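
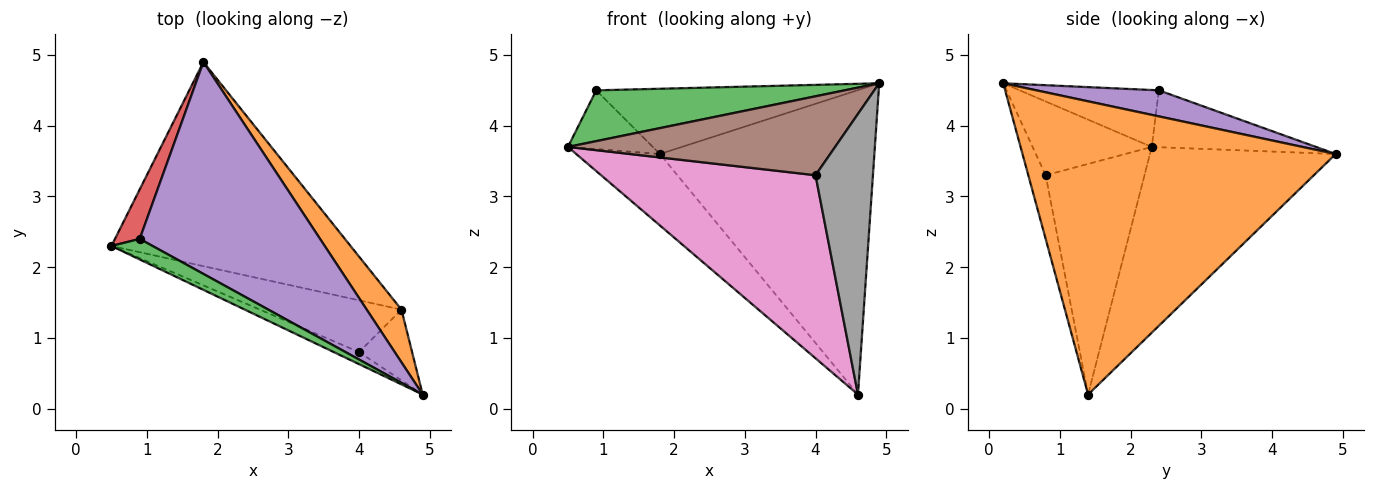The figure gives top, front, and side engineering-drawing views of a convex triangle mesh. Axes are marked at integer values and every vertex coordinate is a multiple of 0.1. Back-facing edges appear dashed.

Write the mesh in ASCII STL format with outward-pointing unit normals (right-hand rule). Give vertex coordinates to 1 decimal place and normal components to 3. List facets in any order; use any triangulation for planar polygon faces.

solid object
 facet normal -0.591 0.266 -0.761
  outer loop
   vertex 4.6 1.4 0.2
   vertex 0.5 2.3 3.7
   vertex 1.8 4.9 3.6
  endloop
 endfacet
 facet normal 0.821 0.562 0.097
  outer loop
   vertex 4.6 1.4 0.2
   vertex 1.8 4.9 3.6
   vertex 4.9 0.2 4.6
  endloop
 endfacet
 facet normal -0.461 -0.823 0.333
  outer loop
   vertex 0.9 2.4 4.5
   vertex 0.5 2.3 3.7
   vertex 4.9 0.2 4.6
  endloop
 endfacet
 facet normal -0.829 0.428 0.361
  outer loop
   vertex 0.9 2.4 4.5
   vertex 1.8 4.9 3.6
   vertex 0.5 2.3 3.7
  endloop
 endfacet
 facet normal 0.137 0.292 0.947
  outer loop
   vertex 0.9 2.4 4.5
   vertex 4.9 0.2 4.6
   vertex 1.8 4.9 3.6
  endloop
 endfacet
 facet normal -0.403 -0.905 -0.138
  outer loop
   vertex 4.0 0.8 3.3
   vertex 4.9 0.2 4.6
   vertex 0.5 2.3 3.7
  endloop
 endfacet
 facet normal -0.405 -0.880 -0.249
  outer loop
   vertex 4.0 0.8 3.3
   vertex 0.5 2.3 3.7
   vertex 4.6 1.4 0.2
  endloop
 endfacet
 facet normal -0.281 -0.930 -0.235
  outer loop
   vertex 4.0 0.8 3.3
   vertex 4.6 1.4 0.2
   vertex 4.9 0.2 4.6
  endloop
 endfacet
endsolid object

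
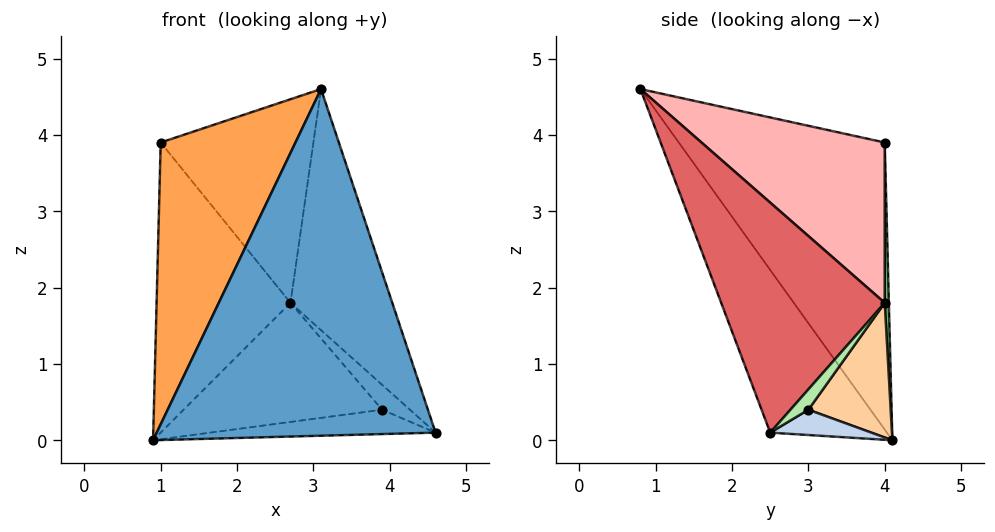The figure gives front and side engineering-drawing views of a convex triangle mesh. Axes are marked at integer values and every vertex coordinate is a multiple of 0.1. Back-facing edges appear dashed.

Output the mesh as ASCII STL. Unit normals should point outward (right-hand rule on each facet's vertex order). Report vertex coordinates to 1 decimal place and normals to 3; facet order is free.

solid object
 facet normal -0.348 -0.833 -0.431
  outer loop
   vertex 3.1 0.8 4.6
   vertex 0.9 4.1 0.0
   vertex 4.6 2.5 0.1
  endloop
 endfacet
 facet normal 0.357 0.794 -0.491
  outer loop
   vertex 3.9 3.0 0.4
   vertex 4.6 2.5 0.1
   vertex 0.9 4.1 0.0
  endloop
 endfacet
 facet normal -0.837 -0.548 0.007
  outer loop
   vertex 1.0 4.0 3.9
   vertex 0.9 4.1 0.0
   vertex 3.1 0.8 4.6
  endloop
 endfacet
 facet normal 0.363 0.877 -0.315
  outer loop
   vertex 2.7 4.0 1.8
   vertex 3.9 3.0 0.4
   vertex 0.9 4.1 0.0
  endloop
 endfacet
 facet normal 0.031 0.999 0.025
  outer loop
   vertex 2.7 4.0 1.8
   vertex 0.9 4.1 0.0
   vertex 1.0 4.0 3.9
  endloop
 endfacet
 facet normal 0.537 0.833 -0.134
  outer loop
   vertex 2.7 4.0 1.8
   vertex 4.6 2.5 0.1
   vertex 3.9 3.0 0.4
  endloop
 endfacet
 facet normal 0.765 0.476 0.435
  outer loop
   vertex 2.7 4.0 1.8
   vertex 3.1 0.8 4.6
   vertex 4.6 2.5 0.1
  endloop
 endfacet
 facet normal 0.652 0.544 0.528
  outer loop
   vertex 2.7 4.0 1.8
   vertex 1.0 4.0 3.9
   vertex 3.1 0.8 4.6
  endloop
 endfacet
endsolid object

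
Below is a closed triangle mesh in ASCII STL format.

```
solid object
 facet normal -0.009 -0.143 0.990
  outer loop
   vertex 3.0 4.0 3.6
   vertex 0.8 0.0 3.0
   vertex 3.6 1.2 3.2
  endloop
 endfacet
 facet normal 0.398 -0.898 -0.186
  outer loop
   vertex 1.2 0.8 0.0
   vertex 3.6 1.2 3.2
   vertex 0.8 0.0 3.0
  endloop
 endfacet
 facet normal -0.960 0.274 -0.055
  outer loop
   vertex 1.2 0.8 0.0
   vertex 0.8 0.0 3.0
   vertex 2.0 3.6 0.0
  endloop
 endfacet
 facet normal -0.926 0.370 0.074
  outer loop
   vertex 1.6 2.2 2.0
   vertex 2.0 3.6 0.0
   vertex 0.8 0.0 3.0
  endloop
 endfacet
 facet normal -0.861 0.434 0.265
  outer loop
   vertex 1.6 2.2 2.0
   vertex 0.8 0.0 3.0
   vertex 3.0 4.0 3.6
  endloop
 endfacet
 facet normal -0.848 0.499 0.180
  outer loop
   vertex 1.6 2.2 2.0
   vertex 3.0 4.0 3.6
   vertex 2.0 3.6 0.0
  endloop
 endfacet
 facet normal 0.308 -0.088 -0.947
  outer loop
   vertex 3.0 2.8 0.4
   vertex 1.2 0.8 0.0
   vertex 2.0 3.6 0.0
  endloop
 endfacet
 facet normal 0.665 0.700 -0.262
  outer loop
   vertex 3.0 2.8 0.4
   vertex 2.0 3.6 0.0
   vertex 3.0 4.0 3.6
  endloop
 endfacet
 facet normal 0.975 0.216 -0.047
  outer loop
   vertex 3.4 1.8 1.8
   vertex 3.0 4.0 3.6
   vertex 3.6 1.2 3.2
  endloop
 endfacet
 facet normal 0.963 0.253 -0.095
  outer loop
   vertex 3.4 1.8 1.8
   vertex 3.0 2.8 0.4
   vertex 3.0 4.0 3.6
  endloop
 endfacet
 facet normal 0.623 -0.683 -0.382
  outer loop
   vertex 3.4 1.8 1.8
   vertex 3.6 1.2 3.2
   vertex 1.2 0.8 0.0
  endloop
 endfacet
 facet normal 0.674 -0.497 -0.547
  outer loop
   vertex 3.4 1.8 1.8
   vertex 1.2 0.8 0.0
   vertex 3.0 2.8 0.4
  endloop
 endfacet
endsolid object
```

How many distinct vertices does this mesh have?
8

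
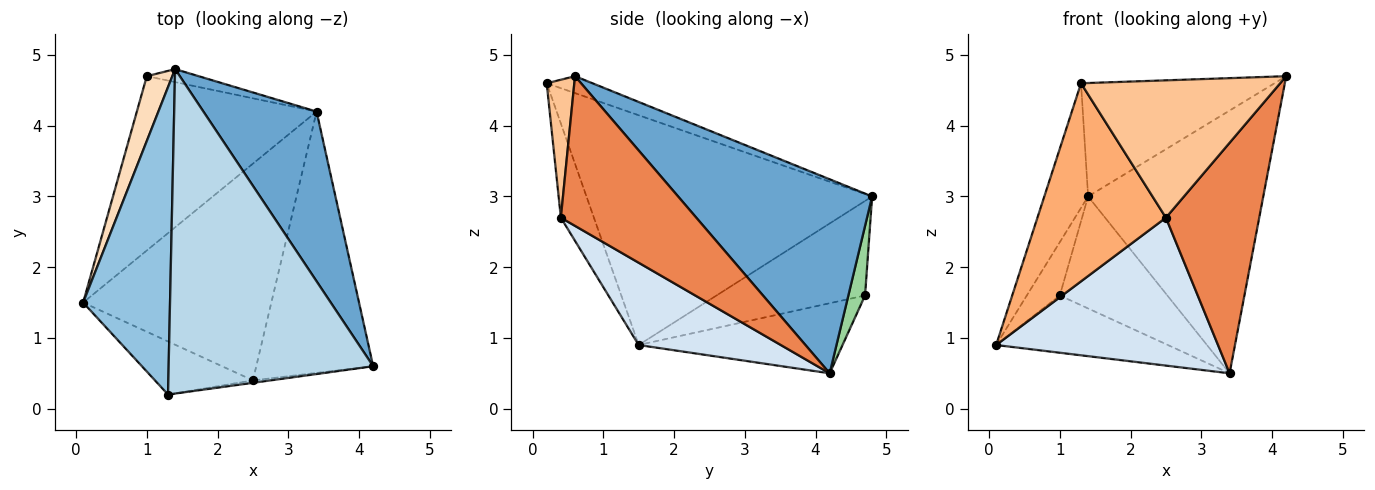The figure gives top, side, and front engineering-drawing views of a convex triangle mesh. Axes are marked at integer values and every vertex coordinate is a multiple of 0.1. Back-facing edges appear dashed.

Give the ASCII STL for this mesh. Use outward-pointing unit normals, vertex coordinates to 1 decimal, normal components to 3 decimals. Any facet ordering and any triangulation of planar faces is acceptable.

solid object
 facet normal 0.681 0.615 0.397
  outer loop
   vertex 3.4 4.2 0.5
   vertex 1.4 4.8 3.0
   vertex 4.2 0.6 4.7
  endloop
 endfacet
 facet normal -0.926 0.142 0.350
  outer loop
   vertex 1.3 0.2 4.6
   vertex 1.4 4.8 3.0
   vertex 0.1 1.5 0.9
  endloop
 endfacet
 facet normal -0.078 0.329 0.941
  outer loop
   vertex 1.3 0.2 4.6
   vertex 4.2 0.6 4.7
   vertex 1.4 4.8 3.0
  endloop
 endfacet
 facet normal 0.340 -0.530 -0.777
  outer loop
   vertex 2.5 0.4 2.7
   vertex 0.1 1.5 0.9
   vertex 3.4 4.2 0.5
  endloop
 endfacet
 facet normal 0.693 -0.477 -0.541
  outer loop
   vertex 2.5 0.4 2.7
   vertex 3.4 4.2 0.5
   vertex 4.2 0.6 4.7
  endloop
 endfacet
 facet normal -0.241 -0.937 -0.251
  outer loop
   vertex 2.5 0.4 2.7
   vertex 1.3 0.2 4.6
   vertex 0.1 1.5 0.9
  endloop
 endfacet
 facet normal 0.137 -0.990 -0.018
  outer loop
   vertex 2.5 0.4 2.7
   vertex 4.2 0.6 4.7
   vertex 1.3 0.2 4.6
  endloop
 endfacet
 facet normal -0.944 0.210 0.255
  outer loop
   vertex 1.0 4.7 1.6
   vertex 0.1 1.5 0.9
   vertex 1.4 4.8 3.0
  endloop
 endfacet
 facet normal -0.347 0.293 -0.891
  outer loop
   vertex 1.0 4.7 1.6
   vertex 3.4 4.2 0.5
   vertex 0.1 1.5 0.9
  endloop
 endfacet
 facet normal 0.152 0.982 -0.114
  outer loop
   vertex 1.0 4.7 1.6
   vertex 1.4 4.8 3.0
   vertex 3.4 4.2 0.5
  endloop
 endfacet
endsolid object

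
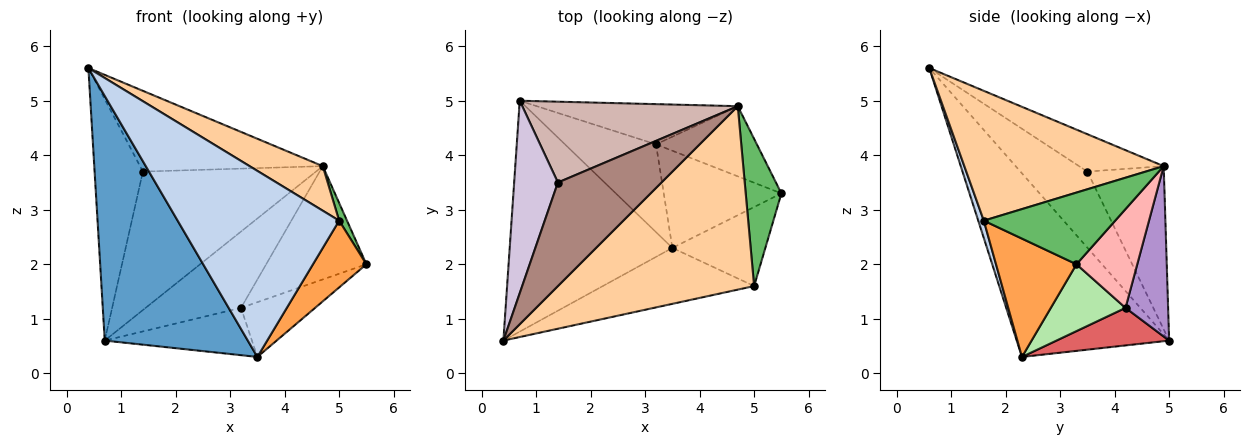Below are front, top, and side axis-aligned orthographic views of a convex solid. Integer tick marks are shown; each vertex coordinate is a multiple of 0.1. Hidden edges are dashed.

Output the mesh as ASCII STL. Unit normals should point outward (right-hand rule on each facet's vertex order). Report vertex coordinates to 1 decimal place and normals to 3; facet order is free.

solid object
 facet normal -0.612 -0.575 -0.543
  outer loop
   vertex 3.5 2.3 0.3
   vertex 0.4 0.6 5.6
   vertex 0.7 5.0 0.6
  endloop
 endfacet
 facet normal 0.033 -0.957 -0.288
  outer loop
   vertex 5.0 1.6 2.8
   vertex 0.4 0.6 5.6
   vertex 3.5 2.3 0.3
  endloop
 endfacet
 facet normal 0.697 -0.463 -0.548
  outer loop
   vertex 5.0 1.6 2.8
   vertex 3.5 2.3 0.3
   vertex 5.5 3.3 2.0
  endloop
 endfacet
 facet normal 0.541 -0.199 0.817
  outer loop
   vertex 5.0 1.6 2.8
   vertex 4.7 4.9 3.8
   vertex 0.4 0.6 5.6
  endloop
 endfacet
 facet normal 0.894 -0.054 0.445
  outer loop
   vertex 5.0 1.6 2.8
   vertex 5.5 3.3 2.0
   vertex 4.7 4.9 3.8
  endloop
 endfacet
 facet normal 0.444 0.440 -0.781
  outer loop
   vertex 3.2 4.2 1.2
   vertex 5.5 3.3 2.0
   vertex 3.5 2.3 0.3
  endloop
 endfacet
 facet normal 0.341 0.446 -0.827
  outer loop
   vertex 3.2 4.2 1.2
   vertex 3.5 2.3 0.3
   vertex 0.7 5.0 0.6
  endloop
 endfacet
 facet normal 0.458 0.756 -0.468
  outer loop
   vertex 3.2 4.2 1.2
   vertex 4.7 4.9 3.8
   vertex 5.5 3.3 2.0
  endloop
 endfacet
 facet normal 0.367 0.823 -0.433
  outer loop
   vertex 3.2 4.2 1.2
   vertex 0.7 5.0 0.6
   vertex 4.7 4.9 3.8
  endloop
 endfacet
 facet normal -0.735 0.530 0.423
  outer loop
   vertex 1.4 3.5 3.7
   vertex 0.7 5.0 0.6
   vertex 0.4 0.6 5.6
  endloop
 endfacet
 facet normal -0.274 0.591 0.758
  outer loop
   vertex 1.4 3.5 3.7
   vertex 0.4 0.6 5.6
   vertex 4.7 4.9 3.8
  endloop
 endfacet
 facet normal -0.357 0.807 0.471
  outer loop
   vertex 1.4 3.5 3.7
   vertex 4.7 4.9 3.8
   vertex 0.7 5.0 0.6
  endloop
 endfacet
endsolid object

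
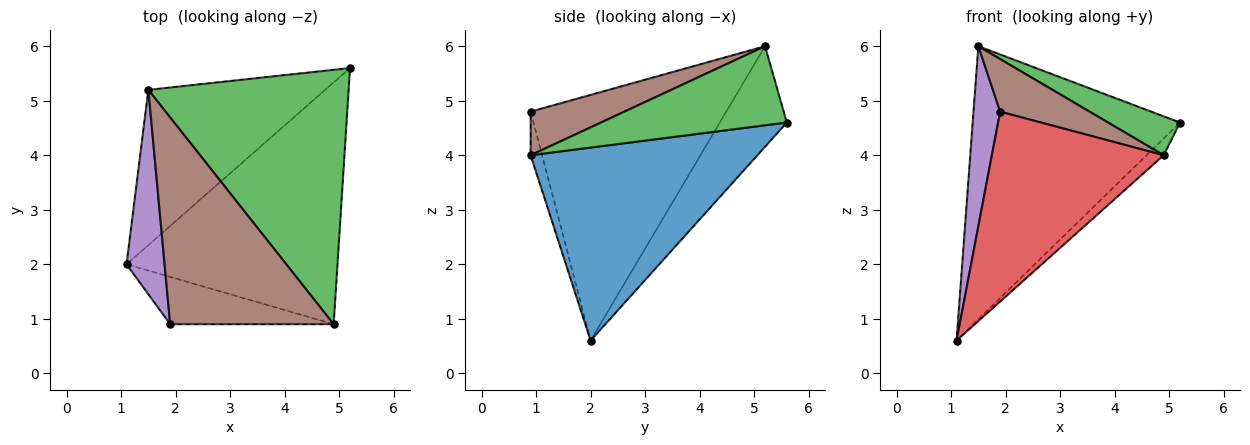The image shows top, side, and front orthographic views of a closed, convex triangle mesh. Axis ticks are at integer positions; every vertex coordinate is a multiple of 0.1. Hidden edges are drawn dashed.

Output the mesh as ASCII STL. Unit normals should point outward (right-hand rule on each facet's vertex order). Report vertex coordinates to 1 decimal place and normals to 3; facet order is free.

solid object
 facet normal 0.674 0.051 -0.737
  outer loop
   vertex 4.9 0.9 4.0
   vertex 1.1 2.0 0.6
   vertex 5.2 5.6 4.6
  endloop
 endfacet
 facet normal -0.271 0.837 -0.476
  outer loop
   vertex 1.5 5.2 6.0
   vertex 5.2 5.6 4.6
   vertex 1.1 2.0 0.6
  endloop
 endfacet
 facet normal 0.364 -0.141 0.921
  outer loop
   vertex 1.5 5.2 6.0
   vertex 4.9 0.9 4.0
   vertex 5.2 5.6 4.6
  endloop
 endfacet
 facet normal -0.064 -0.968 -0.241
  outer loop
   vertex 1.9 0.9 4.8
   vertex 1.1 2.0 0.6
   vertex 4.9 0.9 4.0
  endloop
 endfacet
 facet normal -0.979 -0.133 0.152
  outer loop
   vertex 1.9 0.9 4.8
   vertex 1.5 5.2 6.0
   vertex 1.1 2.0 0.6
  endloop
 endfacet
 facet normal 0.250 -0.239 0.938
  outer loop
   vertex 1.9 0.9 4.8
   vertex 4.9 0.9 4.0
   vertex 1.5 5.2 6.0
  endloop
 endfacet
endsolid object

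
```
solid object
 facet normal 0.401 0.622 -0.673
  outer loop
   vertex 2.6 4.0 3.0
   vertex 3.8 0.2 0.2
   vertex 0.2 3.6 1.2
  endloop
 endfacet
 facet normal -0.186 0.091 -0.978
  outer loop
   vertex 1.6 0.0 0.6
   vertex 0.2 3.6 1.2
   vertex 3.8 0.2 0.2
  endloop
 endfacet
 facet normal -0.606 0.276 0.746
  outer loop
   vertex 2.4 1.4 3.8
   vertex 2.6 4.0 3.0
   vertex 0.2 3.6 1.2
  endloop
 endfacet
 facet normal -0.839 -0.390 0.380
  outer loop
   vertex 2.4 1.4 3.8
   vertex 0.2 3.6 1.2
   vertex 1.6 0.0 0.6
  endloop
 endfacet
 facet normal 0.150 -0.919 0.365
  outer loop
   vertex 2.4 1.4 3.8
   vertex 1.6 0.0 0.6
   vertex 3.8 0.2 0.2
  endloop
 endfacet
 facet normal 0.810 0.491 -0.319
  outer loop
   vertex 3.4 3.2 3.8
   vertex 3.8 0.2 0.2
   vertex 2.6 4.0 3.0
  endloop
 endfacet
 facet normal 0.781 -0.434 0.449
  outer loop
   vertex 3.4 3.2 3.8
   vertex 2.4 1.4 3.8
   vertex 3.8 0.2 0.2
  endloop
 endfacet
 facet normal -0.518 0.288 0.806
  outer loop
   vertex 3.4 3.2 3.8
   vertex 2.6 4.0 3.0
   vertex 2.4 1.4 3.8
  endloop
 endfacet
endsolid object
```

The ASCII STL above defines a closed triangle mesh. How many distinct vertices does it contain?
6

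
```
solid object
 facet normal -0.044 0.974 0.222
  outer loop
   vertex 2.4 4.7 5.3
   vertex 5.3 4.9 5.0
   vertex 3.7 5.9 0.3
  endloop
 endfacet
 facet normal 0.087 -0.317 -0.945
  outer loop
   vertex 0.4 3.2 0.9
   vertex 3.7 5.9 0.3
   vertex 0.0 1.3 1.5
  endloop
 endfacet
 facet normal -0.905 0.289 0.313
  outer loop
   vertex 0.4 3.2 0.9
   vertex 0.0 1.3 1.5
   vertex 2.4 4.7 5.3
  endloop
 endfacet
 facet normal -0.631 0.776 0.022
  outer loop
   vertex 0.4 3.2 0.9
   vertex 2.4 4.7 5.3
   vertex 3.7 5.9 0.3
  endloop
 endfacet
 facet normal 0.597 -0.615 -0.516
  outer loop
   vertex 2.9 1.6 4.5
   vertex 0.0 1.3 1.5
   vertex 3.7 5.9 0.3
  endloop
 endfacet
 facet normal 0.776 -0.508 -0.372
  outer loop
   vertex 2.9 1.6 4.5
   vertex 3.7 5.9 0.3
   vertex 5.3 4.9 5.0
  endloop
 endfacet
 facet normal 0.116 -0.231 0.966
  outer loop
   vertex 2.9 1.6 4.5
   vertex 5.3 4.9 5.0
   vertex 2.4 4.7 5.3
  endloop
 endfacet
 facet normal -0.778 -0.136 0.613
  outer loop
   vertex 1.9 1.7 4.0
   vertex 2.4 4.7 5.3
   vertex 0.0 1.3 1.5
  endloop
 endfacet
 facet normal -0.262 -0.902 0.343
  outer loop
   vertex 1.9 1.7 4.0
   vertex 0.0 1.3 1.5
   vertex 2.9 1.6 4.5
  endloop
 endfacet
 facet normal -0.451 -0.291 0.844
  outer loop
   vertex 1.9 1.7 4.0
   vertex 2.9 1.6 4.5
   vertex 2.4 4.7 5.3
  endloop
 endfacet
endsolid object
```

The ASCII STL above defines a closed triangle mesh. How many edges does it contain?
15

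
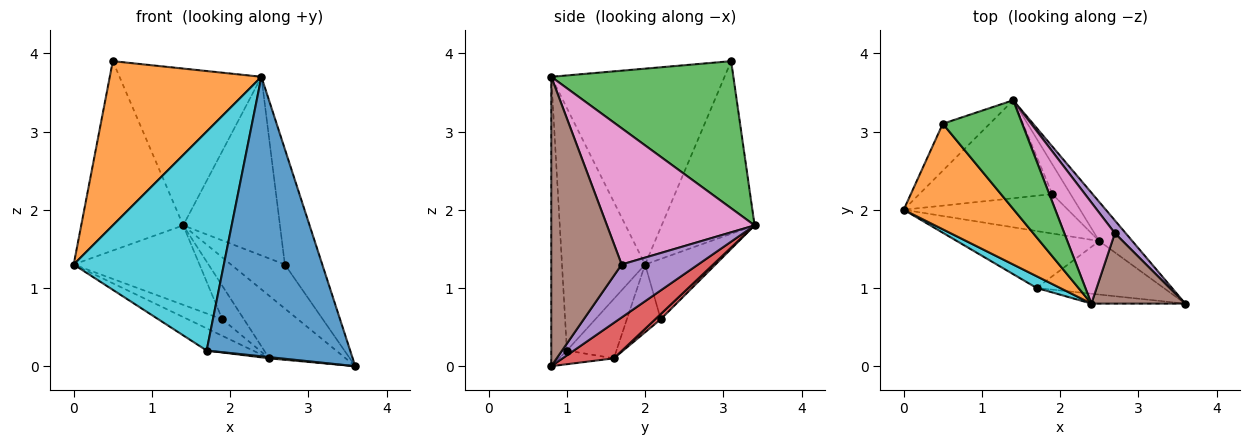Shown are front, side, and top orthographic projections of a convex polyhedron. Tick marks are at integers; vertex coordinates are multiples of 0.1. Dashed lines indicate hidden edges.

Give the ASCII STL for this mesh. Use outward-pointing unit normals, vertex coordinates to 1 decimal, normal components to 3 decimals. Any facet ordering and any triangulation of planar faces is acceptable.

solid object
 facet normal -0.663 0.727 -0.180
  outer loop
   vertex 0.5 3.1 3.9
   vertex 1.4 3.4 1.8
   vertex 0.0 2.0 1.3
  endloop
 endfacet
 facet normal -0.693 -0.606 0.390
  outer loop
   vertex 0.5 3.1 3.9
   vertex 0.0 2.0 1.3
   vertex 2.4 0.8 3.7
  endloop
 endfacet
 facet normal 0.726 0.565 0.392
  outer loop
   vertex 0.5 3.1 3.9
   vertex 2.4 0.8 3.7
   vertex 1.4 3.4 1.8
  endloop
 endfacet
 facet normal 0.494 0.737 -0.461
  outer loop
   vertex 2.5 1.6 0.1
   vertex 1.4 3.4 1.8
   vertex 3.6 0.8 0.0
  endloop
 endfacet
 facet normal 0.806 0.568 0.165
  outer loop
   vertex 2.7 1.7 1.3
   vertex 3.6 0.8 0.0
   vertex 1.4 3.4 1.8
  endloop
 endfacet
 facet normal 0.849 0.451 0.275
  outer loop
   vertex 2.7 1.7 1.3
   vertex 2.4 0.8 3.7
   vertex 3.6 0.8 0.0
  endloop
 endfacet
 facet normal 0.799 0.524 0.296
  outer loop
   vertex 2.7 1.7 1.3
   vertex 1.4 3.4 1.8
   vertex 2.4 0.8 3.7
  endloop
 endfacet
 facet normal -0.363 0.339 -0.868
  outer loop
   vertex 1.7 1.0 0.2
   vertex 0.0 2.0 1.3
   vertex 2.5 1.6 0.1
  endloop
 endfacet
 facet normal -0.107 -0.023 -0.994
  outer loop
   vertex 1.7 1.0 0.2
   vertex 2.5 1.6 0.1
   vertex 3.6 0.8 0.0
  endloop
 endfacet
 facet normal -0.484 -0.874 0.047
  outer loop
   vertex 1.7 1.0 0.2
   vertex 2.4 0.8 3.7
   vertex 0.0 2.0 1.3
  endloop
 endfacet
 facet normal -0.108 -0.994 -0.035
  outer loop
   vertex 1.7 1.0 0.2
   vertex 3.6 0.8 0.0
   vertex 2.4 0.8 3.7
  endloop
 endfacet
 facet normal -0.332 0.594 -0.733
  outer loop
   vertex 1.9 2.2 0.6
   vertex 0.0 2.0 1.3
   vertex 1.4 3.4 1.8
  endloop
 endfacet
 facet normal -0.356 0.362 -0.862
  outer loop
   vertex 1.9 2.2 0.6
   vertex 2.5 1.6 0.1
   vertex 0.0 2.0 1.3
  endloop
 endfacet
 facet normal 0.187 0.732 -0.655
  outer loop
   vertex 1.9 2.2 0.6
   vertex 1.4 3.4 1.8
   vertex 2.5 1.6 0.1
  endloop
 endfacet
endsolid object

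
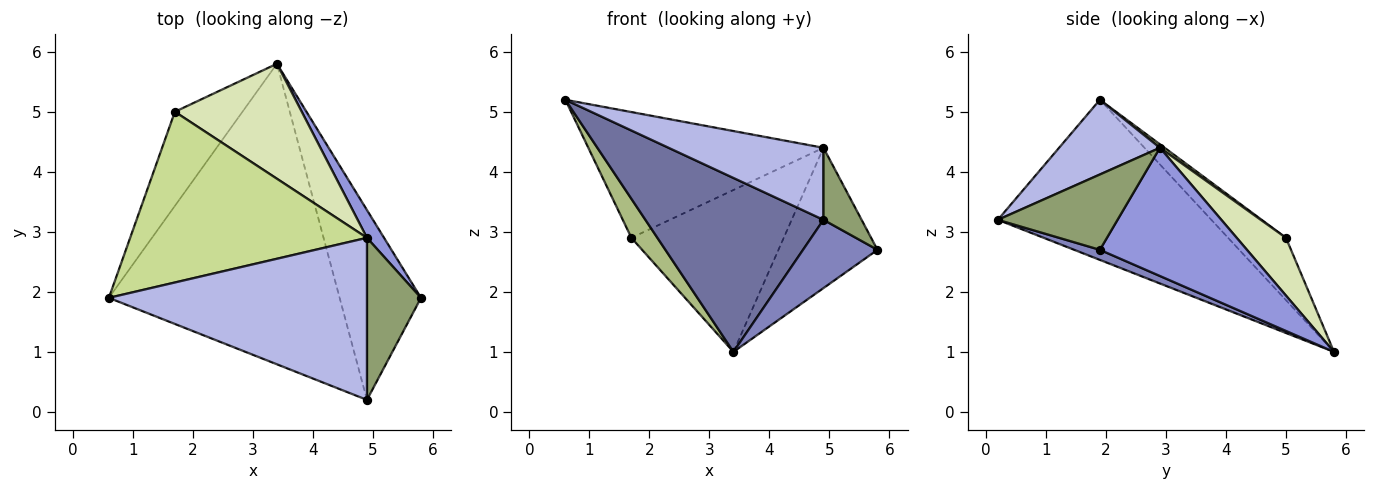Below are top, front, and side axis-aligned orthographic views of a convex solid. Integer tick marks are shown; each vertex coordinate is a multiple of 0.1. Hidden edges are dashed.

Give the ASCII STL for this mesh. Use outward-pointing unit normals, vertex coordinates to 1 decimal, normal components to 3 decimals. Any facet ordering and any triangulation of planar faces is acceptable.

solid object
 facet normal -0.515 -0.429 -0.742
  outer loop
   vertex 4.9 0.2 3.2
   vertex 0.6 1.9 5.2
   vertex 3.4 5.8 1.0
  endloop
 endfacet
 facet normal 0.116 -0.336 -0.935
  outer loop
   vertex 4.9 0.2 3.2
   vertex 3.4 5.8 1.0
   vertex 5.8 1.9 2.7
  endloop
 endfacet
 facet normal 0.824 0.555 0.110
  outer loop
   vertex 4.9 2.9 4.4
   vertex 5.8 1.9 2.7
   vertex 3.4 5.8 1.0
  endloop
 endfacet
 facet normal 0.256 -0.393 0.883
  outer loop
   vertex 4.9 2.9 4.4
   vertex 0.6 1.9 5.2
   vertex 4.9 0.2 3.2
  endloop
 endfacet
 facet normal 0.787 -0.251 0.564
  outer loop
   vertex 4.9 2.9 4.4
   vertex 4.9 0.2 3.2
   vertex 5.8 1.9 2.7
  endloop
 endfacet
 facet normal -0.649 -0.291 -0.703
  outer loop
   vertex 1.7 5.0 2.9
   vertex 3.4 5.8 1.0
   vertex 0.6 1.9 5.2
  endloop
 endfacet
 facet normal 0.012 0.593 0.805
  outer loop
   vertex 1.7 5.0 2.9
   vertex 0.6 1.9 5.2
   vertex 4.9 2.9 4.4
  endloop
 endfacet
 facet normal 0.255 0.788 0.560
  outer loop
   vertex 1.7 5.0 2.9
   vertex 4.9 2.9 4.4
   vertex 3.4 5.8 1.0
  endloop
 endfacet
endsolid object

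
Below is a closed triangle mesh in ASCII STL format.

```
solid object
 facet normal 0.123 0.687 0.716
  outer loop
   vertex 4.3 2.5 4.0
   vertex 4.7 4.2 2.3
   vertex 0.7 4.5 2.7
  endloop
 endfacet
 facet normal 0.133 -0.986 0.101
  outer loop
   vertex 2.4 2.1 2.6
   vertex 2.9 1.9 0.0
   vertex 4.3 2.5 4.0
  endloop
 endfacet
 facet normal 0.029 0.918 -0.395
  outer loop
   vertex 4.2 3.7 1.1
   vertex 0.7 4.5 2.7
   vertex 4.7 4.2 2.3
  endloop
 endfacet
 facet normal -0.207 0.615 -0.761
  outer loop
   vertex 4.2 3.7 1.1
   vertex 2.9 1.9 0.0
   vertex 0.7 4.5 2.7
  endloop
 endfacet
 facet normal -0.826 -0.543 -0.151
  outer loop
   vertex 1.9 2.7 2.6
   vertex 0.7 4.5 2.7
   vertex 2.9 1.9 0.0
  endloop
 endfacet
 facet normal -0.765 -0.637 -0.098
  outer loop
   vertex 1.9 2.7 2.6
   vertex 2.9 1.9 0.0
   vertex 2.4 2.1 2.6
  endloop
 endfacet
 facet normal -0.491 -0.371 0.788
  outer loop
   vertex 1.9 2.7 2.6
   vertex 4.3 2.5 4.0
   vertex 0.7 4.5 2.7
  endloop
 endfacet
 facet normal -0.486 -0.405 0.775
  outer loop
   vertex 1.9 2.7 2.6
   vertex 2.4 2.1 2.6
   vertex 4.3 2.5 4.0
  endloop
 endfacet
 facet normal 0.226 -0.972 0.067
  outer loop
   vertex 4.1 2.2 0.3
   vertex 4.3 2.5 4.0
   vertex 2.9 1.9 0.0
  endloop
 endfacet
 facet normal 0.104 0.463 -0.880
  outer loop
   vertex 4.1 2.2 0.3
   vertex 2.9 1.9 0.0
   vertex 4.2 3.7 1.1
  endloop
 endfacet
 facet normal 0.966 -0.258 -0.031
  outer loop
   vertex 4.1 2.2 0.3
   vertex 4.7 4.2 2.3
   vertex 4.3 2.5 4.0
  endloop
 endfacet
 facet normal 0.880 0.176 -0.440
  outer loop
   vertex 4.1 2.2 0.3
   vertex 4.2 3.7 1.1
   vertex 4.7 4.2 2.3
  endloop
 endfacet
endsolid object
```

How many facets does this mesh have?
12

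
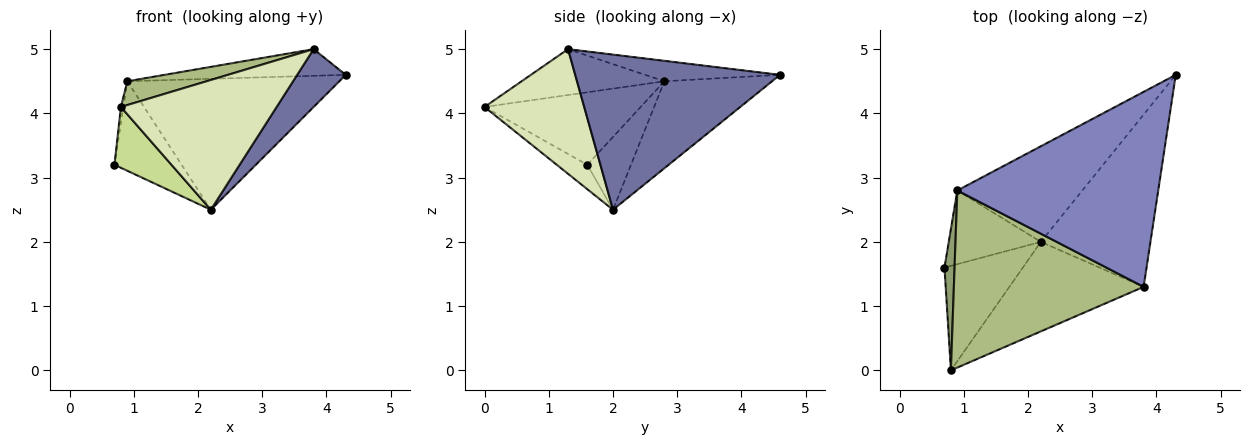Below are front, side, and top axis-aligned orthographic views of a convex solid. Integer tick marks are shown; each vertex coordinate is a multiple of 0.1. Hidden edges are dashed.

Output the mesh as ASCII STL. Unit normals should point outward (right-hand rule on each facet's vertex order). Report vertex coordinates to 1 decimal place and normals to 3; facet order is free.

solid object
 facet normal 0.802 -0.190 -0.566
  outer loop
   vertex 2.2 2.0 2.5
   vertex 4.3 4.6 4.6
   vertex 3.8 1.3 5.0
  endloop
 endfacet
 facet normal -0.100 0.135 0.986
  outer loop
   vertex 0.9 2.8 4.5
   vertex 3.8 1.3 5.0
   vertex 4.3 4.6 4.6
  endloop
 endfacet
 facet normal -0.449 0.690 -0.568
  outer loop
   vertex 0.9 2.8 4.5
   vertex 2.2 2.0 2.5
   vertex 0.7 1.6 3.2
  endloop
 endfacet
 facet normal -0.380 0.747 -0.546
  outer loop
   vertex 0.9 2.8 4.5
   vertex 4.3 4.6 4.6
   vertex 2.2 2.0 2.5
  endloop
 endfacet
 facet normal -0.990 0.016 0.138
  outer loop
   vertex 0.8 0.0 4.1
   vertex 0.9 2.8 4.5
   vertex 0.7 1.6 3.2
  endloop
 endfacet
 facet normal -0.233 -0.129 0.964
  outer loop
   vertex 0.8 0.0 4.1
   vertex 3.8 1.3 5.0
   vertex 0.9 2.8 4.5
  endloop
 endfacet
 facet normal -0.260 -0.486 -0.835
  outer loop
   vertex 0.8 0.0 4.1
   vertex 0.7 1.6 3.2
   vertex 2.2 2.0 2.5
  endloop
 endfacet
 facet normal 0.466 -0.728 -0.502
  outer loop
   vertex 0.8 0.0 4.1
   vertex 2.2 2.0 2.5
   vertex 3.8 1.3 5.0
  endloop
 endfacet
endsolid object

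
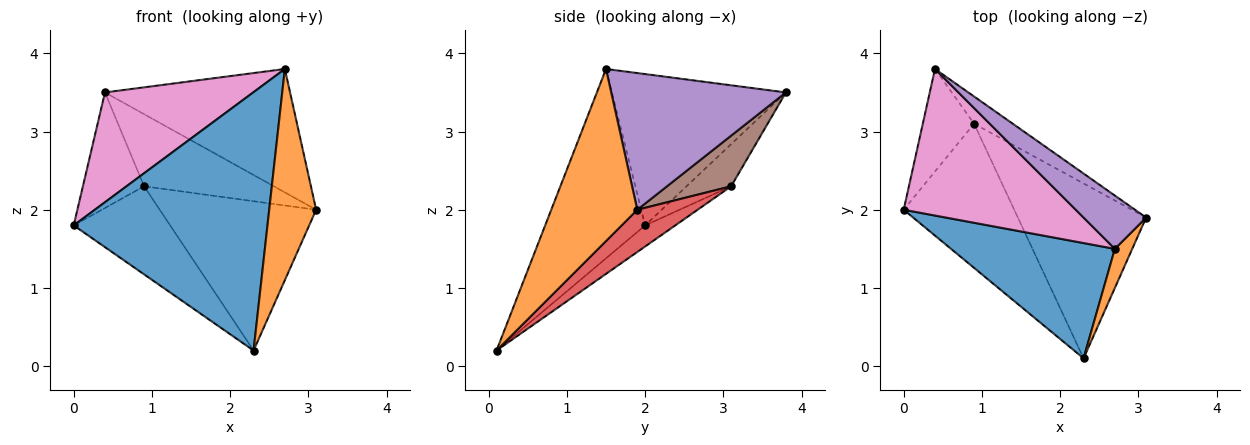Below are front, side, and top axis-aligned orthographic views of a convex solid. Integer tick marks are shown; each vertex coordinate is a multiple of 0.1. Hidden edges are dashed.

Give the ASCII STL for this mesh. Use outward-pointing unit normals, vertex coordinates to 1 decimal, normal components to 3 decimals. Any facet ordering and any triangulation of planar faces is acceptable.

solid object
 facet normal -0.426 -0.826 0.369
  outer loop
   vertex 2.7 1.5 3.8
   vertex 0.0 2.0 1.8
   vertex 2.3 0.1 0.2
  endloop
 endfacet
 facet normal 0.874 -0.477 0.088
  outer loop
   vertex 2.7 1.5 3.8
   vertex 2.3 0.1 0.2
   vertex 3.1 1.9 2.0
  endloop
 endfacet
 facet normal -0.161 0.514 -0.842
  outer loop
   vertex 0.9 3.1 2.3
   vertex 2.3 0.1 0.2
   vertex 0.0 2.0 1.8
  endloop
 endfacet
 facet normal 0.243 0.630 -0.738
  outer loop
   vertex 0.9 3.1 2.3
   vertex 3.1 1.9 2.0
   vertex 2.3 0.1 0.2
  endloop
 endfacet
 facet normal 0.655 0.694 0.300
  outer loop
   vertex 0.4 3.8 3.5
   vertex 2.7 1.5 3.8
   vertex 3.1 1.9 2.0
  endloop
 endfacet
 facet normal 0.420 0.849 -0.321
  outer loop
   vertex 0.4 3.8 3.5
   vertex 3.1 1.9 2.0
   vertex 0.9 3.1 2.3
  endloop
 endfacet
 facet normal -0.576 -0.490 0.654
  outer loop
   vertex 0.4 3.8 3.5
   vertex 0.0 2.0 1.8
   vertex 2.7 1.5 3.8
  endloop
 endfacet
 facet normal -0.479 0.657 -0.583
  outer loop
   vertex 0.4 3.8 3.5
   vertex 0.9 3.1 2.3
   vertex 0.0 2.0 1.8
  endloop
 endfacet
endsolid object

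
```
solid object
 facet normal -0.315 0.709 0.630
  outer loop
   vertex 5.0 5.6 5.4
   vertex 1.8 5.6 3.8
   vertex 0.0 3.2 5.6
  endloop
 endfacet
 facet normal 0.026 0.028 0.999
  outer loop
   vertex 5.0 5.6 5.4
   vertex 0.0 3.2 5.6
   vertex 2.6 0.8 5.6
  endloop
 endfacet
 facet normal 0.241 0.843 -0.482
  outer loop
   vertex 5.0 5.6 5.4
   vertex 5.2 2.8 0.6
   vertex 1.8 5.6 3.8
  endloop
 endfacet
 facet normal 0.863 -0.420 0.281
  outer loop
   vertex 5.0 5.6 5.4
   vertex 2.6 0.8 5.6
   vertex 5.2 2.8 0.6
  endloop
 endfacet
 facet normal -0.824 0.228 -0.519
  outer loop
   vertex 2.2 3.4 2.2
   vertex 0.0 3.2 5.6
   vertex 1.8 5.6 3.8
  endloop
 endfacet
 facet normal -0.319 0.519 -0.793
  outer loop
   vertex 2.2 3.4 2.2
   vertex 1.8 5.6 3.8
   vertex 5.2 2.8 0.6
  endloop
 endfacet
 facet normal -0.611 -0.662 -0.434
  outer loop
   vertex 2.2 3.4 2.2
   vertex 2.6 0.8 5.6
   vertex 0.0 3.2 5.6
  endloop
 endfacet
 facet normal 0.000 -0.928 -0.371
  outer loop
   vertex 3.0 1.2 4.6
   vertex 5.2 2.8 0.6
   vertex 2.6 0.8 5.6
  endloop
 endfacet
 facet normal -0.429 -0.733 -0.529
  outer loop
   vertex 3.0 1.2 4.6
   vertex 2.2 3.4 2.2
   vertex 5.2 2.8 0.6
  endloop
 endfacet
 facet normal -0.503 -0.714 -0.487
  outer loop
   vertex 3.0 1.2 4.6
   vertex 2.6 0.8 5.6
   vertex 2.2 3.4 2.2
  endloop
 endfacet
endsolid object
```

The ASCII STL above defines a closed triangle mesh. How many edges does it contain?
15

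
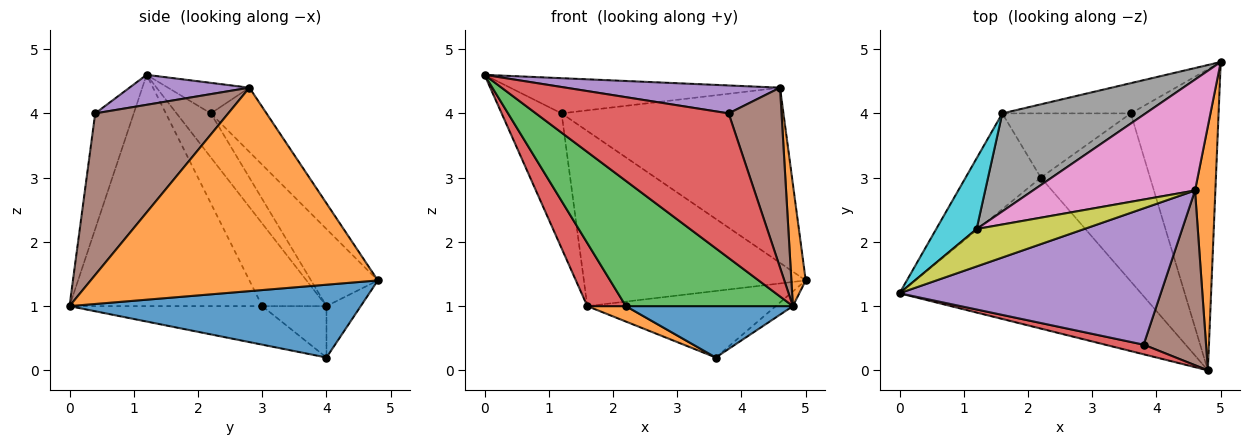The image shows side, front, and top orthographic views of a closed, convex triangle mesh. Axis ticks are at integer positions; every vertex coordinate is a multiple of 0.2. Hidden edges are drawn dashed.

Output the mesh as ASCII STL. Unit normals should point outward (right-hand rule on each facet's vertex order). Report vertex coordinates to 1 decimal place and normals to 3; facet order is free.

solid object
 facet normal 0.638 0.038 -0.769
  outer loop
   vertex 3.6 4.0 0.2
   vertex 5.0 4.8 1.4
   vertex 4.8 0.0 1.0
  endloop
 endfacet
 facet normal 0.994 -0.050 0.099
  outer loop
   vertex 4.6 2.8 4.4
   vertex 4.8 0.0 1.0
   vertex 5.0 4.8 1.4
  endloop
 endfacet
 facet normal -0.163 0.898 -0.408
  outer loop
   vertex 1.6 4.0 1.0
   vertex 5.0 4.8 1.4
   vertex 3.6 4.0 0.2
  endloop
 endfacet
 facet normal -0.196 -0.978 0.065
  outer loop
   vertex 3.8 0.4 4.0
   vertex 0.0 1.2 4.6
   vertex 4.8 0.0 1.0
  endloop
 endfacet
 facet normal 0.112 -0.199 0.974
  outer loop
   vertex 3.8 0.4 4.0
   vertex 4.6 2.8 4.4
   vertex 0.0 1.2 4.6
  endloop
 endfacet
 facet normal 0.875 -0.348 0.338
  outer loop
   vertex 3.8 0.4 4.0
   vertex 4.8 0.0 1.0
   vertex 4.6 2.8 4.4
  endloop
 endfacet
 facet normal -0.207 0.826 0.523
  outer loop
   vertex 1.2 2.2 4.0
   vertex 4.6 2.8 4.4
   vertex 5.0 4.8 1.4
  endloop
 endfacet
 facet normal -0.254 0.844 0.472
  outer loop
   vertex 1.2 2.2 4.0
   vertex 5.0 4.8 1.4
   vertex 1.6 4.0 1.0
  endloop
 endfacet
 facet normal -0.202 0.671 0.713
  outer loop
   vertex 1.2 2.2 4.0
   vertex 0.0 1.2 4.6
   vertex 4.6 2.8 4.4
  endloop
 endfacet
 facet normal -0.452 0.790 0.414
  outer loop
   vertex 1.2 2.2 4.0
   vertex 1.6 4.0 1.0
   vertex 0.0 1.2 4.6
  endloop
 endfacet
 facet normal -0.320 -0.277 -0.906
  outer loop
   vertex 2.2 3.0 1.0
   vertex 3.6 4.0 0.2
   vertex 4.8 0.0 1.0
  endloop
 endfacet
 facet normal -0.362 -0.217 -0.906
  outer loop
   vertex 2.2 3.0 1.0
   vertex 1.6 4.0 1.0
   vertex 3.6 4.0 0.2
  endloop
 endfacet
 facet normal -0.593 -0.514 -0.620
  outer loop
   vertex 2.2 3.0 1.0
   vertex 4.8 0.0 1.0
   vertex 0.0 1.2 4.6
  endloop
 endfacet
 facet normal -0.676 -0.405 -0.616
  outer loop
   vertex 2.2 3.0 1.0
   vertex 0.0 1.2 4.6
   vertex 1.6 4.0 1.0
  endloop
 endfacet
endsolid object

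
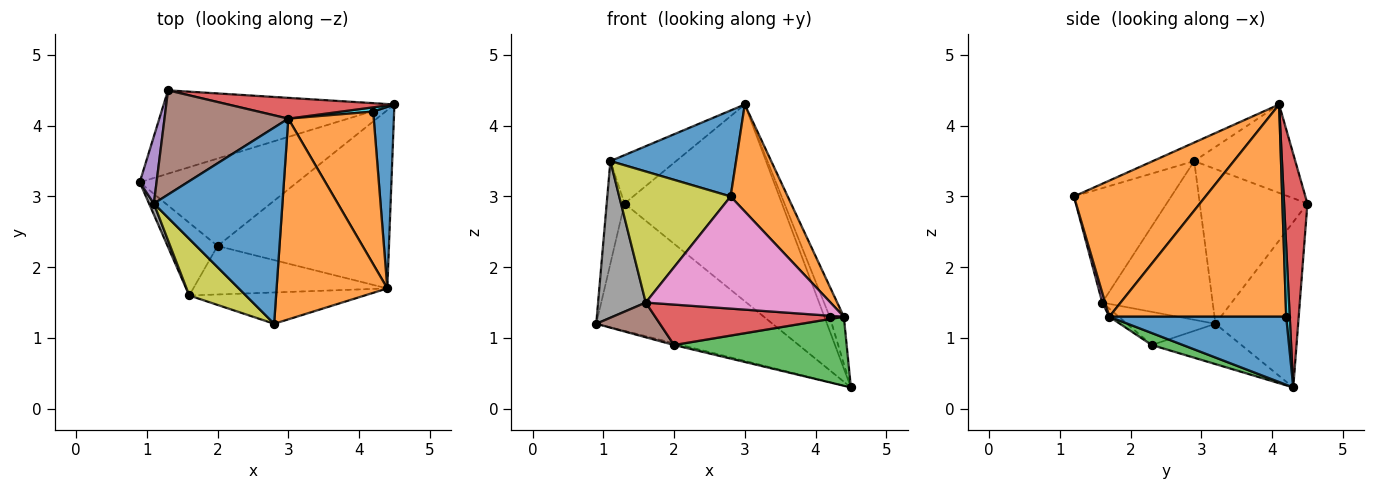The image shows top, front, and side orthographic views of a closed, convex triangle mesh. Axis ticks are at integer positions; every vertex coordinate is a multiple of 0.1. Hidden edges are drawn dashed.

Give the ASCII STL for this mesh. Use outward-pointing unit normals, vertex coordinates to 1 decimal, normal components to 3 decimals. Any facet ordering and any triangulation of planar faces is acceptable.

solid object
 facet normal -0.131 -0.398 0.908
  outer loop
   vertex 1.1 2.9 3.5
   vertex 2.8 1.2 3.0
   vertex 3.0 4.1 4.3
  endloop
 endfacet
 facet normal 0.735 -0.319 0.598
  outer loop
   vertex 4.4 1.7 1.3
   vertex 3.0 4.1 4.3
   vertex 2.8 1.2 3.0
  endloop
 endfacet
 facet normal -0.365 0.779 -0.510
  outer loop
   vertex 1.3 4.5 2.9
   vertex 4.5 4.3 0.3
   vertex 0.9 3.2 1.2
  endloop
 endfacet
 facet normal 0.146 0.984 0.104
  outer loop
   vertex 1.3 4.5 2.9
   vertex 3.0 4.1 4.3
   vertex 4.5 4.3 0.3
  endloop
 endfacet
 facet normal -0.981 0.163 0.107
  outer loop
   vertex 1.3 4.5 2.9
   vertex 0.9 3.2 1.2
   vertex 1.1 2.9 3.5
  endloop
 endfacet
 facet normal -0.544 0.353 0.761
  outer loop
   vertex 1.3 4.5 2.9
   vertex 1.1 2.9 3.5
   vertex 3.0 4.1 4.3
  endloop
 endfacet
 facet normal 0.015 -0.963 -0.269
  outer loop
   vertex 1.6 1.6 1.5
   vertex 4.4 1.7 1.3
   vertex 2.8 1.2 3.0
  endloop
 endfacet
 facet normal -0.918 -0.396 0.028
  outer loop
   vertex 1.6 1.6 1.5
   vertex 1.1 2.9 3.5
   vertex 0.9 3.2 1.2
  endloop
 endfacet
 facet normal -0.625 -0.716 0.309
  outer loop
   vertex 1.6 1.6 1.5
   vertex 2.8 1.2 3.0
   vertex 1.1 2.9 3.5
  endloop
 endfacet
 facet normal 0.538 0.807 0.242
  outer loop
   vertex 4.2 4.2 1.3
   vertex 4.5 4.3 0.3
   vertex 3.0 4.1 4.3
  endloop
 endfacet
 facet normal 0.953 0.076 0.293
  outer loop
   vertex 4.2 4.2 1.3
   vertex 4.4 1.7 1.3
   vertex 4.5 4.3 0.3
  endloop
 endfacet
 facet normal 0.925 0.074 0.372
  outer loop
   vertex 4.2 4.2 1.3
   vertex 3.0 4.1 4.3
   vertex 4.4 1.7 1.3
  endloop
 endfacet
 facet normal 0.065 -0.360 -0.931
  outer loop
   vertex 2.0 2.3 0.9
   vertex 4.5 4.3 0.3
   vertex 4.4 1.7 1.3
  endloop
 endfacet
 facet normal -0.032 -0.640 -0.768
  outer loop
   vertex 2.0 2.3 0.9
   vertex 4.4 1.7 1.3
   vertex 1.6 1.6 1.5
  endloop
 endfacet
 facet normal -0.248 0.020 -0.969
  outer loop
   vertex 2.0 2.3 0.9
   vertex 0.9 3.2 1.2
   vertex 4.5 4.3 0.3
  endloop
 endfacet
 facet normal -0.514 -0.370 -0.774
  outer loop
   vertex 2.0 2.3 0.9
   vertex 1.6 1.6 1.5
   vertex 0.9 3.2 1.2
  endloop
 endfacet
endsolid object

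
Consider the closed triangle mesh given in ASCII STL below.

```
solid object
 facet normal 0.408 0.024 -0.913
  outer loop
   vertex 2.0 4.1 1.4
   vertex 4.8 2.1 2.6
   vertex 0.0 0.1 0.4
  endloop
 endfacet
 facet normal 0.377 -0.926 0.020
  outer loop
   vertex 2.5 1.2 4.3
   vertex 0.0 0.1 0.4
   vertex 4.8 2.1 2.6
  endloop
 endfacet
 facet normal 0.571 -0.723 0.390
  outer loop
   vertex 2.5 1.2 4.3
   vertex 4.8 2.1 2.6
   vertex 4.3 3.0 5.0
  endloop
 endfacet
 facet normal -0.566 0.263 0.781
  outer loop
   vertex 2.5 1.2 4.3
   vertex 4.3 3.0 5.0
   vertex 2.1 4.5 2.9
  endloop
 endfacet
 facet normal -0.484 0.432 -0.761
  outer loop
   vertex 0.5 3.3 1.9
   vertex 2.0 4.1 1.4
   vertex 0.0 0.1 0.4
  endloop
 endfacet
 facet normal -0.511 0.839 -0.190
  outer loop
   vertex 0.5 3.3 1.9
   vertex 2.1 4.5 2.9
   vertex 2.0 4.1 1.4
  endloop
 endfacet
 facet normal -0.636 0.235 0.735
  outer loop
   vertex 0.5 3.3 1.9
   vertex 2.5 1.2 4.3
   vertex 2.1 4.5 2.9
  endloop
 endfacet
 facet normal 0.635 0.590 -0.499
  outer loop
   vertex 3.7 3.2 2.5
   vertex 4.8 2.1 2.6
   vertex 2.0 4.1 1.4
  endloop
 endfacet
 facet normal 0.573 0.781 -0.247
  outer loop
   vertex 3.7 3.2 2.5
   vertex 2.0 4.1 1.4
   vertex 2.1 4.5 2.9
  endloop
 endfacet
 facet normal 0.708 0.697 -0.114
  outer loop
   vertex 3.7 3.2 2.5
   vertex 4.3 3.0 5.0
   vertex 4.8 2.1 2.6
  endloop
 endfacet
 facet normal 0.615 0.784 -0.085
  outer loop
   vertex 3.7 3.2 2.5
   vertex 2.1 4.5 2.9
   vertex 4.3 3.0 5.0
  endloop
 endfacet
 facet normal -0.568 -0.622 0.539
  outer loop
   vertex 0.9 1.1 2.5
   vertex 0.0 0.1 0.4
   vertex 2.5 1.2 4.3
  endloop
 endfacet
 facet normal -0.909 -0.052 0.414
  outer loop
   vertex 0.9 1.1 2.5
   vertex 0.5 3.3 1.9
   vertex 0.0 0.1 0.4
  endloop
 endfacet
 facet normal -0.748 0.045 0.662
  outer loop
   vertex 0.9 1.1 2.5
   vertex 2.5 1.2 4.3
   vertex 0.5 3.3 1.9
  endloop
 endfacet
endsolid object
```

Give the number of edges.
21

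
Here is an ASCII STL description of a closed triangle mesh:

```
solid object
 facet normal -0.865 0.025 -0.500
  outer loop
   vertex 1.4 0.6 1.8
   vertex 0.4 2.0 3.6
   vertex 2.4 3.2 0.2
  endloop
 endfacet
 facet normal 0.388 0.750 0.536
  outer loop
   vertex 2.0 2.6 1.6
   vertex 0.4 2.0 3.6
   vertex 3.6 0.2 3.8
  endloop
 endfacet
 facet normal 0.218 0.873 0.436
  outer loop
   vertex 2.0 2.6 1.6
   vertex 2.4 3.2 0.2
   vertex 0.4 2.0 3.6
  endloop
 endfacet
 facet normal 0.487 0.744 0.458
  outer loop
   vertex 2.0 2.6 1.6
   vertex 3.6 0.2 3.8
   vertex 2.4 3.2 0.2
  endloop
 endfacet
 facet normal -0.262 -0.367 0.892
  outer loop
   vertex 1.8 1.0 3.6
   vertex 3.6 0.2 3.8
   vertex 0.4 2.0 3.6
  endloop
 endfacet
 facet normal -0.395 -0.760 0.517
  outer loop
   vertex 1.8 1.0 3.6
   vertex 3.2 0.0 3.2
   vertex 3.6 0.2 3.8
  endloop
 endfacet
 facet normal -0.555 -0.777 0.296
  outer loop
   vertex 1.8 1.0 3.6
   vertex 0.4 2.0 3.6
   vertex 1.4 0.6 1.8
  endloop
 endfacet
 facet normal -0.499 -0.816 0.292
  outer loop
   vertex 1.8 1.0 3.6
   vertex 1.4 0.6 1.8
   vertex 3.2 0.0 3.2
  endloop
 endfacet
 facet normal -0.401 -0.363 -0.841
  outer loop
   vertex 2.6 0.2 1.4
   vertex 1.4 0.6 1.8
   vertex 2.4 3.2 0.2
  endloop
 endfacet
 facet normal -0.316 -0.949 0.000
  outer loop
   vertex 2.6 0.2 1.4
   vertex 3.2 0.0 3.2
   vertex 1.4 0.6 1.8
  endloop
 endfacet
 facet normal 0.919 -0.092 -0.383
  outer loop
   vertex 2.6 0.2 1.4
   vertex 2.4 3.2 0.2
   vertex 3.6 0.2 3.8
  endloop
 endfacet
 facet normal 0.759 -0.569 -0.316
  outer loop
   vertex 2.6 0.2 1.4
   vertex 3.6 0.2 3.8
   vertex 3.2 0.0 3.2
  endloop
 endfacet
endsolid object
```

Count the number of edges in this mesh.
18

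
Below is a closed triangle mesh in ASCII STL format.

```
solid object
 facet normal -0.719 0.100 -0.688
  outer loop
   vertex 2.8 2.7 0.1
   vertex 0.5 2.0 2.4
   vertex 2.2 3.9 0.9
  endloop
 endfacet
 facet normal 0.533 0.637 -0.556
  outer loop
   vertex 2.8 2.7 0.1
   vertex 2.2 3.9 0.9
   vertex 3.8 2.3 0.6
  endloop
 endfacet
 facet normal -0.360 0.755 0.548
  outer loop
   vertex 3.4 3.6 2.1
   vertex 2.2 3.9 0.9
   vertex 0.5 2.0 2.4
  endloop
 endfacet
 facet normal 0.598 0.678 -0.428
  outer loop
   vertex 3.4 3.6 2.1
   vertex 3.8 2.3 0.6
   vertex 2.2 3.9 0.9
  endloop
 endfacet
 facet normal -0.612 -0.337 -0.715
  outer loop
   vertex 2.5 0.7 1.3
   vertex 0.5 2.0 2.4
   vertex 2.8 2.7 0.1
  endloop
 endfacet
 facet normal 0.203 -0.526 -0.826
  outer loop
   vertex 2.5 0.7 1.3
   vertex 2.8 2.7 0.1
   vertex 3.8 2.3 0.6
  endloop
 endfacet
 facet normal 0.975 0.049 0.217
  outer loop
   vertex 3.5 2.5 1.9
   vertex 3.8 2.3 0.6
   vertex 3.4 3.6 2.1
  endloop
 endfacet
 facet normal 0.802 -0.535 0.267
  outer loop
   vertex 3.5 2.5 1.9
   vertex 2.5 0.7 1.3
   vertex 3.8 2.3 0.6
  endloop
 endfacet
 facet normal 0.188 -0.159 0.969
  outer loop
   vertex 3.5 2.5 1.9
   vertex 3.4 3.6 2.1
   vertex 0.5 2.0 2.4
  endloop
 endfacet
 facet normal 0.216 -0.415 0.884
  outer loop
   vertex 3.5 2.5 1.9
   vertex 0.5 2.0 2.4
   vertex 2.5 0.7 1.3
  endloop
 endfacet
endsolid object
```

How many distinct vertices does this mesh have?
7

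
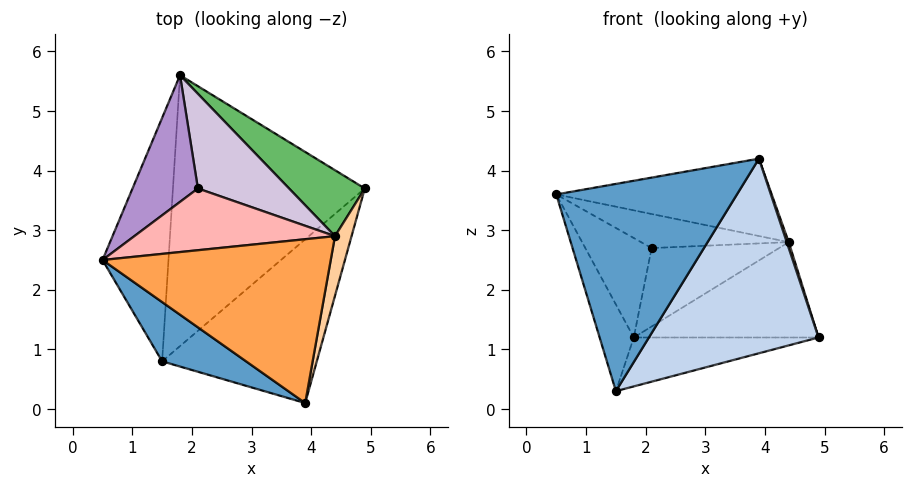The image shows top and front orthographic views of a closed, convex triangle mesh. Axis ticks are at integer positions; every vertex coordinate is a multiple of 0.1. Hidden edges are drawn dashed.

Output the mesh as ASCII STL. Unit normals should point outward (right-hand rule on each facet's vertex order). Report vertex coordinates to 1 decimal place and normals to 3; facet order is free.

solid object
 facet normal -0.588 -0.778 0.222
  outer loop
   vertex 1.5 0.8 0.3
   vertex 3.9 0.1 4.2
   vertex 0.5 2.5 3.6
  endloop
 endfacet
 facet normal 0.635 -0.591 -0.497
  outer loop
   vertex 1.5 0.8 0.3
   vertex 4.9 3.7 1.2
   vertex 3.9 0.1 4.2
  endloop
 endfacet
 facet normal 0.140 0.423 0.895
  outer loop
   vertex 4.4 2.9 2.8
   vertex 0.5 2.5 3.6
   vertex 3.9 0.1 4.2
  endloop
 endfacet
 facet normal 0.958 -0.029 0.285
  outer loop
   vertex 4.4 2.9 2.8
   vertex 3.9 0.1 4.2
   vertex 4.9 3.7 1.2
  endloop
 endfacet
 facet normal 0.450 0.734 0.508
  outer loop
   vertex 1.8 5.6 1.2
   vertex 4.4 2.9 2.8
   vertex 4.9 3.7 1.2
  endloop
 endfacet
 facet normal -0.930 0.123 -0.345
  outer loop
   vertex 1.8 5.6 1.2
   vertex 1.5 0.8 0.3
   vertex 0.5 2.5 3.6
  endloop
 endfacet
 facet normal 0.108 0.177 -0.978
  outer loop
   vertex 1.8 5.6 1.2
   vertex 4.9 3.7 1.2
   vertex 1.5 0.8 0.3
  endloop
 endfacet
 facet normal 0.129 0.479 0.868
  outer loop
   vertex 2.1 3.7 2.7
   vertex 0.5 2.5 3.6
   vertex 4.4 2.9 2.8
  endloop
 endfacet
 facet normal -0.021 0.617 0.786
  outer loop
   vertex 2.1 3.7 2.7
   vertex 1.8 5.6 1.2
   vertex 0.5 2.5 3.6
  endloop
 endfacet
 facet normal 0.185 0.627 0.757
  outer loop
   vertex 2.1 3.7 2.7
   vertex 4.4 2.9 2.8
   vertex 1.8 5.6 1.2
  endloop
 endfacet
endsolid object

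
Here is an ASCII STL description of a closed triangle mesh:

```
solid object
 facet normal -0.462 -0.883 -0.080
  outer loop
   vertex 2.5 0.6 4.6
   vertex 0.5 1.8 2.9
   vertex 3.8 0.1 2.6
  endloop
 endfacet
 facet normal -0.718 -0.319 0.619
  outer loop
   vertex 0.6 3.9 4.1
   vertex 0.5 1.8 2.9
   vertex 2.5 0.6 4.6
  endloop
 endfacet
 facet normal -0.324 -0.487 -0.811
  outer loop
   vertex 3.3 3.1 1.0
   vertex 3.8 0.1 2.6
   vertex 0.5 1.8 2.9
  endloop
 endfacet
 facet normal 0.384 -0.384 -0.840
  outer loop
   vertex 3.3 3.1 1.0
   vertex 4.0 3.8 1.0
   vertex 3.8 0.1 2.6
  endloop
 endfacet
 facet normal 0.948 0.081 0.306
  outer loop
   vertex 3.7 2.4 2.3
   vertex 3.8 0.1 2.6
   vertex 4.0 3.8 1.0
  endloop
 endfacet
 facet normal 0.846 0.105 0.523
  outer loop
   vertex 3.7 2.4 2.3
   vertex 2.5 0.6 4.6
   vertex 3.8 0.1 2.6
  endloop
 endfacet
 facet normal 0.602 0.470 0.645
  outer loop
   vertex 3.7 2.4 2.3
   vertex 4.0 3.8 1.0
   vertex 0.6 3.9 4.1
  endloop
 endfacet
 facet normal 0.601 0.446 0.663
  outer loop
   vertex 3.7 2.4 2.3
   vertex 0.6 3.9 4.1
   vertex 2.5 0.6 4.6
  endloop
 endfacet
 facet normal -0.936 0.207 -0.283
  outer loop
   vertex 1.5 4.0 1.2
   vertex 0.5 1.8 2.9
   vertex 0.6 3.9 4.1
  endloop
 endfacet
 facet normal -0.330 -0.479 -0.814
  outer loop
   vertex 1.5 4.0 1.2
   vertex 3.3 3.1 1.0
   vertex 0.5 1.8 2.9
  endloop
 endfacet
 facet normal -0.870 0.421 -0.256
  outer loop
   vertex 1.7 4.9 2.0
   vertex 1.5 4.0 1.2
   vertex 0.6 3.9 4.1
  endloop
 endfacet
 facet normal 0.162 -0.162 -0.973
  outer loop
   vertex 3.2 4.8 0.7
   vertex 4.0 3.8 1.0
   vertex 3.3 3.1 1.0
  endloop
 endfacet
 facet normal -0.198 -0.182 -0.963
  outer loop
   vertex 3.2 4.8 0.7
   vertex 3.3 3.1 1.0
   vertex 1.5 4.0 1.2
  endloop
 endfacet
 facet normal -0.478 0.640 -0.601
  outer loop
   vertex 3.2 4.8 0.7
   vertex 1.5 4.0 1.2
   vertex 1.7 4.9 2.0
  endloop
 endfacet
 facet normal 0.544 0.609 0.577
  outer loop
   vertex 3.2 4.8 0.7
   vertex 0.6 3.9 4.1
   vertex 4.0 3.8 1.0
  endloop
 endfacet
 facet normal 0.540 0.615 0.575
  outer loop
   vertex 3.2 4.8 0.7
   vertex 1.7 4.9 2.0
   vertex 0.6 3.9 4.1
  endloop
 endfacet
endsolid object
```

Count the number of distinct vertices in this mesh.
10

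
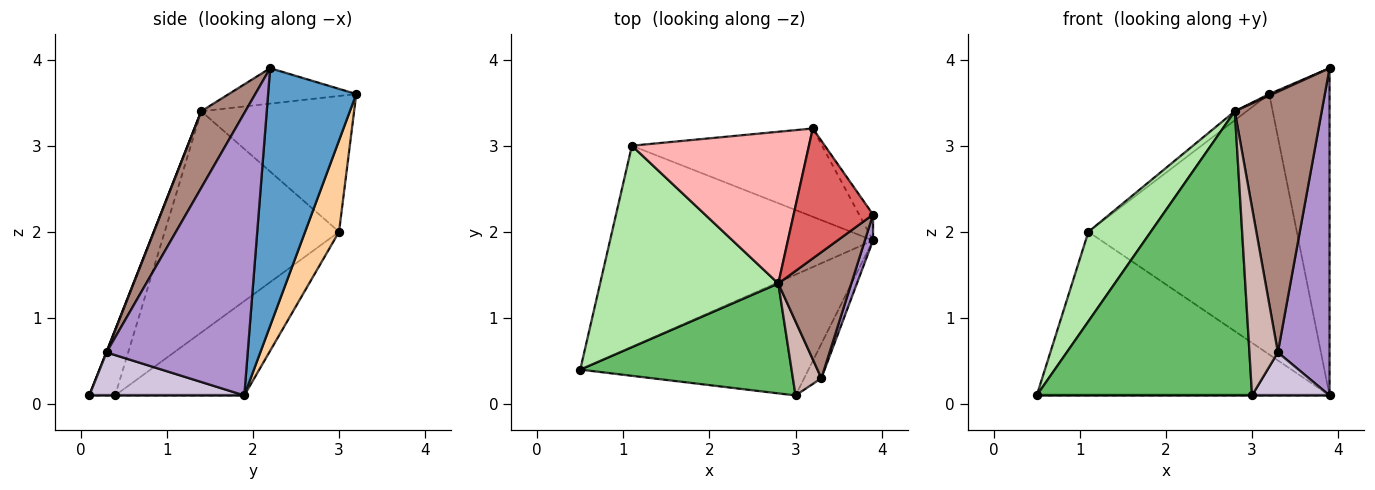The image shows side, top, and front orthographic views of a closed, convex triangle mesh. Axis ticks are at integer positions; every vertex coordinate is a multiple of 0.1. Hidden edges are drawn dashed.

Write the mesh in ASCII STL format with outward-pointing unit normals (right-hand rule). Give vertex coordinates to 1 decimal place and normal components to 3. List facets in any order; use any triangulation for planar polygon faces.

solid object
 facet normal 0.825 0.564 -0.045
  outer loop
   vertex 3.9 2.2 3.9
   vertex 3.9 1.9 0.1
   vertex 3.2 3.2 3.6
  endloop
 endfacet
 facet normal 0.000 0.000 -1.000
  outer loop
   vertex 3.0 0.1 0.1
   vertex 0.5 0.4 0.1
   vertex 3.9 1.9 0.1
  endloop
 endfacet
 facet normal -0.268 0.608 -0.747
  outer loop
   vertex 1.1 3.0 2.0
   vertex 3.9 1.9 0.1
   vertex 0.5 0.4 0.1
  endloop
 endfacet
 facet normal 0.153 0.936 -0.317
  outer loop
   vertex 1.1 3.0 2.0
   vertex 3.2 3.2 3.6
   vertex 3.9 1.9 0.1
  endloop
 endfacet
 facet normal -0.111 -0.927 0.358
  outer loop
   vertex 2.8 1.4 3.4
   vertex 0.5 0.4 0.1
   vertex 3.0 0.1 0.1
  endloop
 endfacet
 facet normal -0.750 -0.268 0.604
  outer loop
   vertex 2.8 1.4 3.4
   vertex 1.1 3.0 2.0
   vertex 0.5 0.4 0.1
  endloop
 endfacet
 facet normal -0.407 -0.011 0.913
  outer loop
   vertex 2.8 1.4 3.4
   vertex 3.9 2.2 3.9
   vertex 3.2 3.2 3.6
  endloop
 endfacet
 facet normal -0.608 0.047 0.792
  outer loop
   vertex 2.8 1.4 3.4
   vertex 3.2 3.2 3.6
   vertex 1.1 3.0 2.0
  endloop
 endfacet
 facet normal 0.939 -0.344 0.027
  outer loop
   vertex 3.3 0.3 0.6
   vertex 3.9 1.9 0.1
   vertex 3.9 2.2 3.9
  endloop
 endfacet
 facet normal 0.842 -0.421 -0.337
  outer loop
   vertex 3.3 0.3 0.6
   vertex 3.0 0.1 0.1
   vertex 3.9 1.9 0.1
  endloop
 endfacet
 facet normal 0.416 -0.819 0.396
  outer loop
   vertex 3.3 0.3 0.6
   vertex 3.9 2.2 3.9
   vertex 2.8 1.4 3.4
  endloop
 endfacet
 facet normal 0.009 -0.930 0.367
  outer loop
   vertex 3.3 0.3 0.6
   vertex 2.8 1.4 3.4
   vertex 3.0 0.1 0.1
  endloop
 endfacet
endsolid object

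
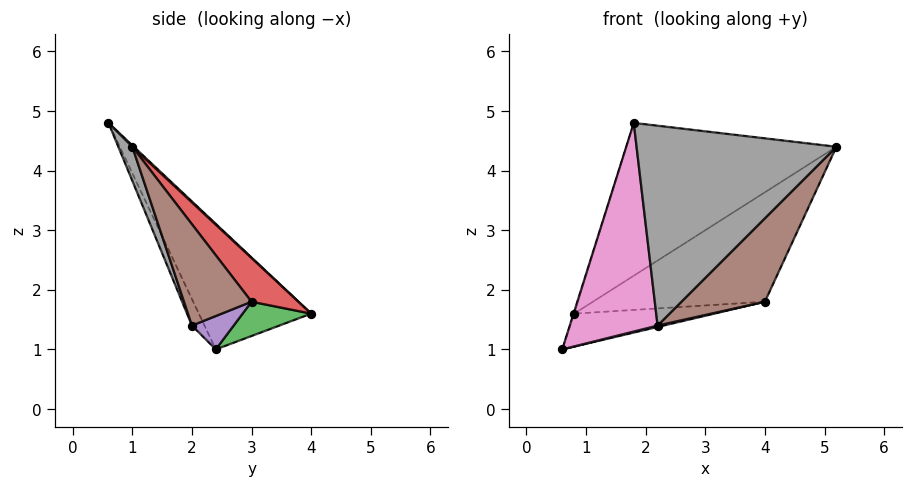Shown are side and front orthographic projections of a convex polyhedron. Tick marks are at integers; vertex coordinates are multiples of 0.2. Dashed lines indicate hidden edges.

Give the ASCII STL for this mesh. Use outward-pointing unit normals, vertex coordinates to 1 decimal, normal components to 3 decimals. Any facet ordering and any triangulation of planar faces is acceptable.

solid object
 facet normal -0.953 0.005 0.303
  outer loop
   vertex 1.8 0.6 4.8
   vertex 0.8 4.0 1.6
   vertex 0.6 2.4 1.0
  endloop
 endfacet
 facet normal 0.005 0.686 0.727
  outer loop
   vertex 1.8 0.6 4.8
   vertex 5.2 1.0 4.4
   vertex 0.8 4.0 1.6
  endloop
 endfacet
 facet normal 0.161 0.329 -0.931
  outer loop
   vertex 4.0 3.0 1.8
   vertex 0.6 2.4 1.0
   vertex 0.8 4.0 1.6
  endloop
 endfacet
 facet normal 0.223 0.820 0.528
  outer loop
   vertex 4.0 3.0 1.8
   vertex 0.8 4.0 1.6
   vertex 5.2 1.0 4.4
  endloop
 endfacet
 facet normal 0.235 -0.034 -0.972
  outer loop
   vertex 2.2 2.0 1.4
   vertex 0.6 2.4 1.0
   vertex 4.0 3.0 1.8
  endloop
 endfacet
 facet normal 0.470 -0.581 -0.664
  outer loop
   vertex 2.2 2.0 1.4
   vertex 4.0 3.0 1.8
   vertex 5.2 1.0 4.4
  endloop
 endfacet
 facet normal -0.130 -0.911 -0.391
  outer loop
   vertex 2.2 2.0 1.4
   vertex 1.8 0.6 4.8
   vertex 0.6 2.4 1.0
  endloop
 endfacet
 facet normal 0.065 -0.925 -0.373
  outer loop
   vertex 2.2 2.0 1.4
   vertex 5.2 1.0 4.4
   vertex 1.8 0.6 4.8
  endloop
 endfacet
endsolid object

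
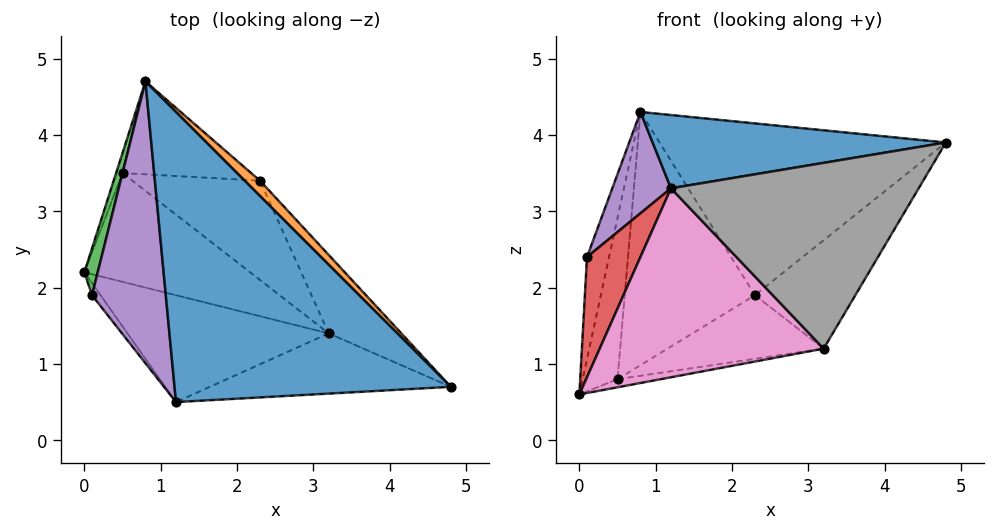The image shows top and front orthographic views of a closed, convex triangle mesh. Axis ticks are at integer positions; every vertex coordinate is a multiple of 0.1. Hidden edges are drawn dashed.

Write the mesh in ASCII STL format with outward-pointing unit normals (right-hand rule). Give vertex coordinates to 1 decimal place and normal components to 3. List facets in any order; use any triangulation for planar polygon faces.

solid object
 facet normal -0.146 -0.242 0.959
  outer loop
   vertex 1.2 0.5 3.3
   vertex 4.8 0.7 3.9
   vertex 0.8 4.7 4.3
  endloop
 endfacet
 facet normal 0.709 0.703 0.062
  outer loop
   vertex 2.3 3.4 1.9
   vertex 0.8 4.7 4.3
   vertex 4.8 0.7 3.9
  endloop
 endfacet
 facet normal -0.979 0.187 0.085
  outer loop
   vertex 0.1 1.9 2.4
   vertex 0.8 4.7 4.3
   vertex 0.0 2.2 0.6
  endloop
 endfacet
 facet normal -0.764 -0.642 -0.065
  outer loop
   vertex 0.1 1.9 2.4
   vertex 0.0 2.2 0.6
   vertex 1.2 0.5 3.3
  endloop
 endfacet
 facet normal -0.768 -0.217 0.602
  outer loop
   vertex 0.1 1.9 2.4
   vertex 1.2 0.5 3.3
   vertex 0.8 4.7 4.3
  endloop
 endfacet
 facet normal 0.802 0.484 -0.350
  outer loop
   vertex 3.2 1.4 1.2
   vertex 2.3 3.4 1.9
   vertex 4.8 0.7 3.9
  endloop
 endfacet
 facet normal -0.124 -0.864 -0.489
  outer loop
   vertex 3.2 1.4 1.2
   vertex 1.2 0.5 3.3
   vertex 0.0 2.2 0.6
  endloop
 endfacet
 facet normal 0.104 -0.946 -0.307
  outer loop
   vertex 3.2 1.4 1.2
   vertex 4.8 0.7 3.9
   vertex 1.2 0.5 3.3
  endloop
 endfacet
 facet normal -0.930 0.365 -0.045
  outer loop
   vertex 0.5 3.5 0.8
   vertex 0.0 2.2 0.6
   vertex 0.8 4.7 4.3
  endloop
 endfacet
 facet normal 0.254 0.908 -0.333
  outer loop
   vertex 0.5 3.5 0.8
   vertex 0.8 4.7 4.3
   vertex 2.3 3.4 1.9
  endloop
 endfacet
 facet normal 0.201 0.073 -0.977
  outer loop
   vertex 0.5 3.5 0.8
   vertex 3.2 1.4 1.2
   vertex 0.0 2.2 0.6
  endloop
 endfacet
 facet normal 0.478 0.474 -0.739
  outer loop
   vertex 0.5 3.5 0.8
   vertex 2.3 3.4 1.9
   vertex 3.2 1.4 1.2
  endloop
 endfacet
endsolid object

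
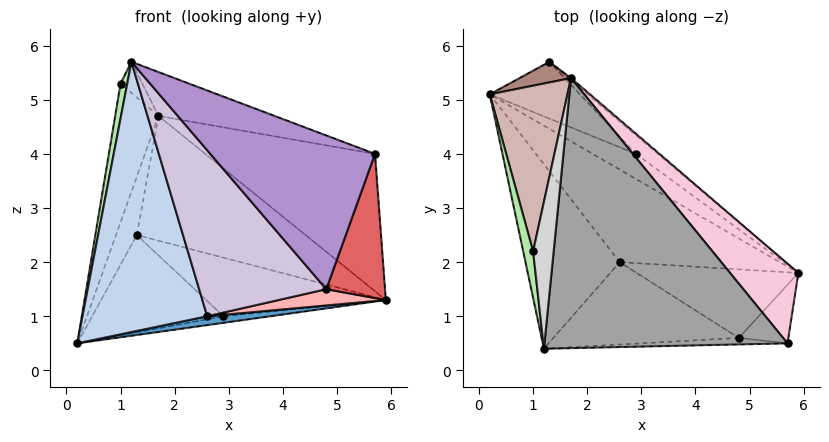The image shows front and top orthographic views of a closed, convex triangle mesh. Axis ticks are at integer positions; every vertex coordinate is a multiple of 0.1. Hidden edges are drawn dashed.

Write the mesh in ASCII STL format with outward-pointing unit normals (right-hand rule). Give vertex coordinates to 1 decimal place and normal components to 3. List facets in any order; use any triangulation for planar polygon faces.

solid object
 facet normal 0.084 -0.095 -0.992
  outer loop
   vertex 2.6 2.0 1.0
   vertex 0.2 5.1 0.5
   vertex 5.9 1.8 1.3
  endloop
 endfacet
 facet normal -0.688 -0.599 -0.409
  outer loop
   vertex 2.6 2.0 1.0
   vertex 1.2 0.4 5.7
   vertex 0.2 5.1 0.5
  endloop
 endfacet
 facet normal 0.272 0.243 -0.931
  outer loop
   vertex 2.9 4.0 1.0
   vertex 5.9 1.8 1.3
   vertex 0.2 5.1 0.5
  endloop
 endfacet
 facet normal 0.407 0.789 -0.460
  outer loop
   vertex 2.9 4.0 1.0
   vertex 0.2 5.1 0.5
   vertex 1.3 5.7 2.5
  endloop
 endfacet
 facet normal 0.589 0.770 -0.244
  outer loop
   vertex 2.9 4.0 1.0
   vertex 1.3 5.7 2.5
   vertex 5.9 1.8 1.3
  endloop
 endfacet
 facet normal -0.990 -0.085 0.114
  outer loop
   vertex 1.0 2.2 5.3
   vertex 0.2 5.1 0.5
   vertex 1.2 0.4 5.7
  endloop
 endfacet
 facet normal 0.686 -0.674 -0.274
  outer loop
   vertex 4.8 0.6 1.5
   vertex 5.9 1.8 1.3
   vertex 5.7 0.5 4.0
  endloop
 endfacet
 facet normal 0.074 -0.230 -0.970
  outer loop
   vertex 4.8 0.6 1.5
   vertex 2.6 2.0 1.0
   vertex 5.9 1.8 1.3
  endloop
 endfacet
 facet normal 0.006 -0.999 -0.042
  outer loop
   vertex 4.8 0.6 1.5
   vertex 5.7 0.5 4.0
   vertex 1.2 0.4 5.7
  endloop
 endfacet
 facet normal -0.425 -0.811 -0.403
  outer loop
   vertex 4.8 0.6 1.5
   vertex 1.2 0.4 5.7
   vertex 2.6 2.0 1.0
  endloop
 endfacet
 facet normal -0.745 0.629 0.221
  outer loop
   vertex 1.7 5.4 4.7
   vertex 1.3 5.7 2.5
   vertex 0.2 5.1 0.5
  endloop
 endfacet
 facet normal -0.916 0.258 0.309
  outer loop
   vertex 1.7 5.4 4.7
   vertex 0.2 5.1 0.5
   vertex 1.0 2.2 5.3
  endloop
 endfacet
 facet normal 0.645 0.764 -0.013
  outer loop
   vertex 1.7 5.4 4.7
   vertex 5.9 1.8 1.3
   vertex 1.3 5.7 2.5
  endloop
 endfacet
 facet normal 0.754 0.568 0.330
  outer loop
   vertex 1.7 5.4 4.7
   vertex 5.7 0.5 4.0
   vertex 5.9 1.8 1.3
  endloop
 endfacet
 facet normal 0.346 0.151 0.926
  outer loop
   vertex 1.7 5.4 4.7
   vertex 1.2 0.4 5.7
   vertex 5.7 0.5 4.0
  endloop
 endfacet
 facet normal -0.102 0.205 0.973
  outer loop
   vertex 1.7 5.4 4.7
   vertex 1.0 2.2 5.3
   vertex 1.2 0.4 5.7
  endloop
 endfacet
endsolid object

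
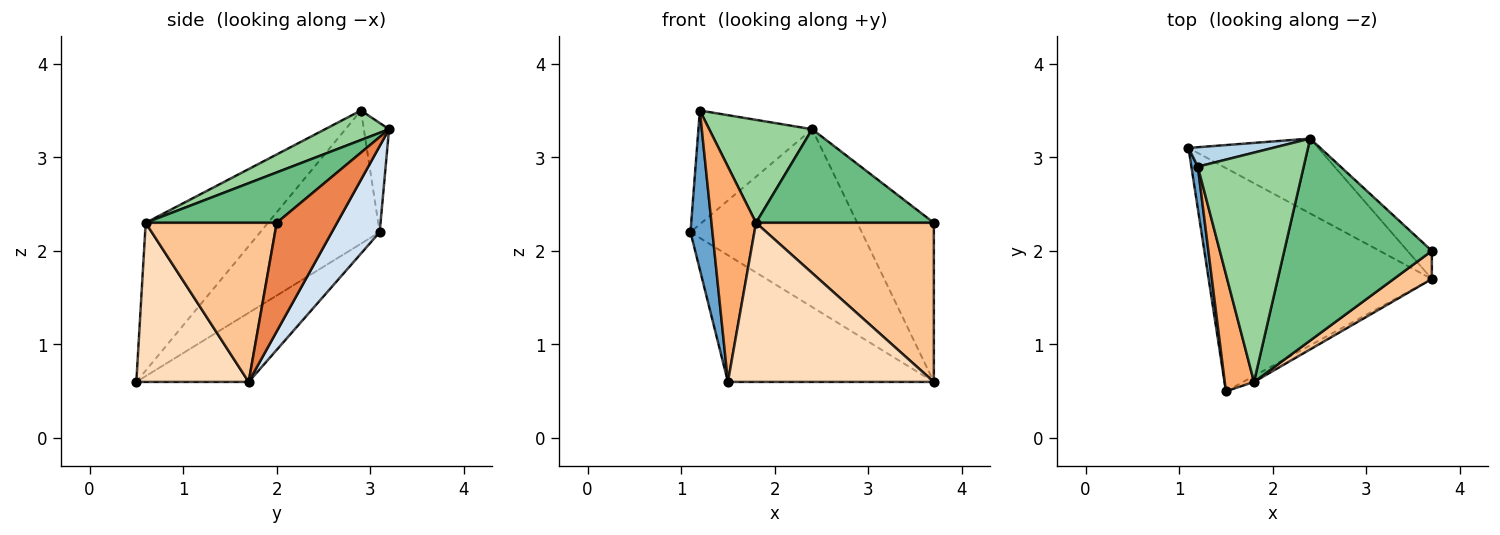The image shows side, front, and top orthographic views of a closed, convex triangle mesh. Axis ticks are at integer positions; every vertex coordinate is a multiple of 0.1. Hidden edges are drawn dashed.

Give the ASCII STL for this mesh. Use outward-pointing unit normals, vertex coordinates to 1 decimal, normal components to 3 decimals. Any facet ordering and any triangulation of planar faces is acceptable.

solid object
 facet normal -0.982 -0.181 0.048
  outer loop
   vertex 1.2 2.9 3.5
   vertex 1.1 3.1 2.2
   vertex 1.5 0.5 0.6
  endloop
 endfacet
 facet normal -0.260 0.477 -0.840
  outer loop
   vertex 3.7 1.7 0.6
   vertex 1.5 0.5 0.6
   vertex 1.1 3.1 2.2
  endloop
 endfacet
 facet normal -0.213 0.963 0.165
  outer loop
   vertex 2.4 3.2 3.3
   vertex 1.1 3.1 2.2
   vertex 1.2 2.9 3.5
  endloop
 endfacet
 facet normal 0.249 0.893 -0.376
  outer loop
   vertex 2.4 3.2 3.3
   vertex 3.7 1.7 0.6
   vertex 1.1 3.1 2.2
  endloop
 endfacet
 facet normal 0.613 0.778 -0.137
  outer loop
   vertex 2.4 3.2 3.3
   vertex 3.7 2.0 2.3
   vertex 3.7 1.7 0.6
  endloop
 endfacet
 facet normal -0.924 -0.336 0.183
  outer loop
   vertex 1.8 0.6 2.3
   vertex 1.2 2.9 3.5
   vertex 1.5 0.5 0.6
  endloop
 endfacet
 facet normal 0.587 -0.797 0.141
  outer loop
   vertex 1.8 0.6 2.3
   vertex 3.7 1.7 0.6
   vertex 3.7 2.0 2.3
  endloop
 endfacet
 facet normal 0.479 -0.877 -0.033
  outer loop
   vertex 1.8 0.6 2.3
   vertex 1.5 0.5 0.6
   vertex 3.7 1.7 0.6
  endloop
 endfacet
 facet normal 0.296 -0.402 0.867
  outer loop
   vertex 1.8 0.6 2.3
   vertex 3.7 2.0 2.3
   vertex 2.4 3.2 3.3
  endloop
 endfacet
 facet normal 0.247 -0.397 0.884
  outer loop
   vertex 1.8 0.6 2.3
   vertex 2.4 3.2 3.3
   vertex 1.2 2.9 3.5
  endloop
 endfacet
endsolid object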